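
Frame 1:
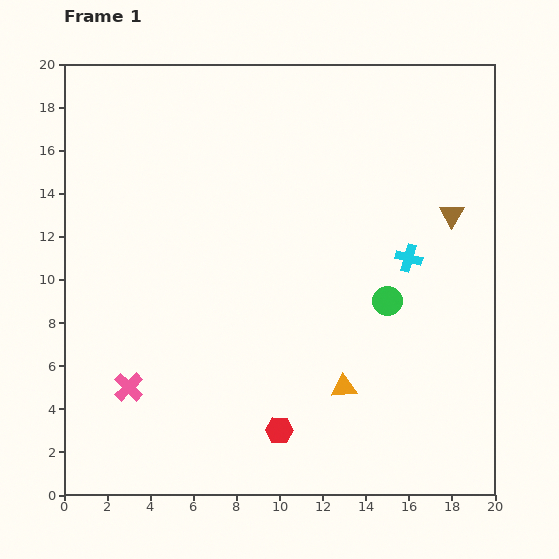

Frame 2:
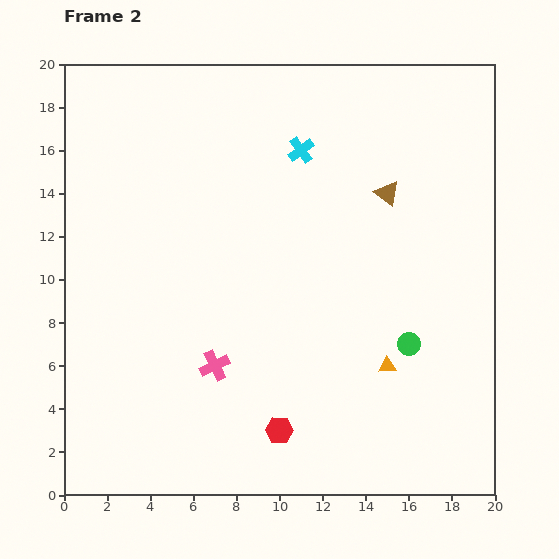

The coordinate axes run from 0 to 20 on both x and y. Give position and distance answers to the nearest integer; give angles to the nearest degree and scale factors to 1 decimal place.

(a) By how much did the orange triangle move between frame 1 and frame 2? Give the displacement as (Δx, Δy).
(2, 1)

The orange triangle was at (13, 5) in frame 1 and (15, 6) in frame 2.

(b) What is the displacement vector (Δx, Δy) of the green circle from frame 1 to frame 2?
(1, -2)

The green circle was at (15, 9) in frame 1 and (16, 7) in frame 2.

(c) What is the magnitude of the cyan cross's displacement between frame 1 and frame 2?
7

The cyan cross moved from (16, 11) to (11, 16), a distance of √(5² + 5²) ≈ 7.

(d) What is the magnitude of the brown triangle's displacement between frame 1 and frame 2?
3

The brown triangle moved from (18, 13) to (15, 14), a distance of √(3² + 1²) ≈ 3.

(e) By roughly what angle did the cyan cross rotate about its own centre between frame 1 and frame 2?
38° clockwise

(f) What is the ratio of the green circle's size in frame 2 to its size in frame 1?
0.8×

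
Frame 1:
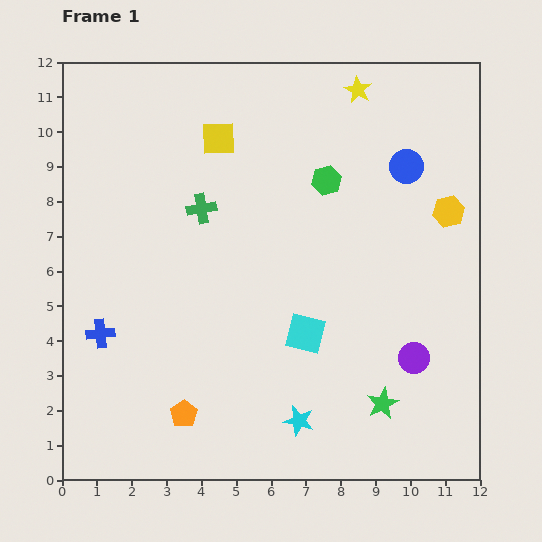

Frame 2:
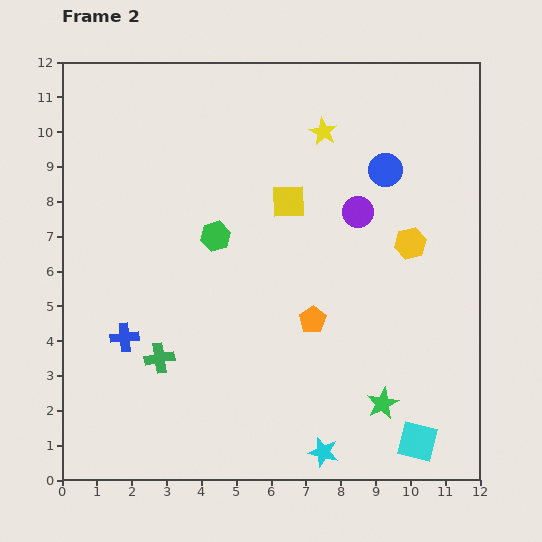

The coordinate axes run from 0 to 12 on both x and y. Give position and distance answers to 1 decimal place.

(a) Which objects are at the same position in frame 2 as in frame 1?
the green star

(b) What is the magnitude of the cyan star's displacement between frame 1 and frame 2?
1.1

The cyan star moved from (6.8, 1.7) to (7.5, 0.8), a distance of √(0.7² + 0.9²) ≈ 1.1.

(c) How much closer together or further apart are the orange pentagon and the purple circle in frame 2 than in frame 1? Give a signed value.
-3.4

Distance in frame 1: 6.8. Distance in frame 2: 3.4.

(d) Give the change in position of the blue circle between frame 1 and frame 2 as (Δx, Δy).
(-0.6, -0.1)

The blue circle was at (9.9, 9.0) in frame 1 and (9.3, 8.9) in frame 2.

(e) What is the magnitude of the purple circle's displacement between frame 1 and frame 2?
4.5

The purple circle moved from (10.1, 3.5) to (8.5, 7.7), a distance of √(1.6² + 4.2²) ≈ 4.5.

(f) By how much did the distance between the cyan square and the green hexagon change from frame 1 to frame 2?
+3.9

Distance in frame 1: 4.4. Distance in frame 2: 8.3.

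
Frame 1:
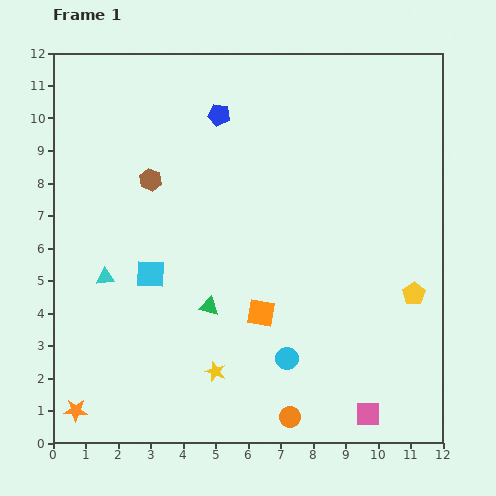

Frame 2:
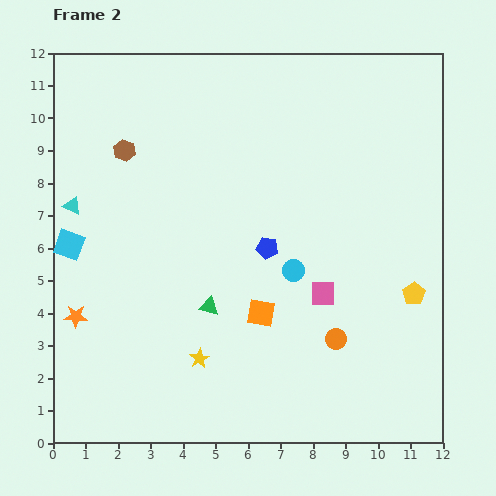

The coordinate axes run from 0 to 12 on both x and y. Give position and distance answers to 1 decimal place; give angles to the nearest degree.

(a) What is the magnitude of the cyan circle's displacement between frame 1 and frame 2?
2.7

The cyan circle moved from (7.2, 2.6) to (7.4, 5.3), a distance of √(0.2² + 2.7²) ≈ 2.7.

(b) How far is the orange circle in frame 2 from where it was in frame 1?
2.8

The orange circle moved from (7.3, 0.8) to (8.7, 3.2), a distance of √(1.4² + 2.4²) ≈ 2.8.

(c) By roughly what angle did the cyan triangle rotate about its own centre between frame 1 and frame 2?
30° clockwise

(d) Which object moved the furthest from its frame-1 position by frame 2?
the blue pentagon

(moved 4.4; next 4.0)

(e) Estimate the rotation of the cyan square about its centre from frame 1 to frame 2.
18° clockwise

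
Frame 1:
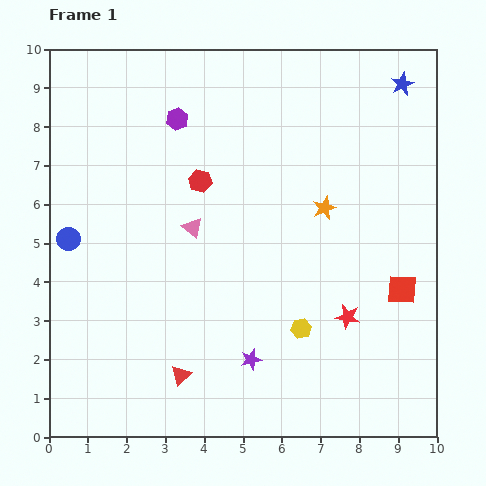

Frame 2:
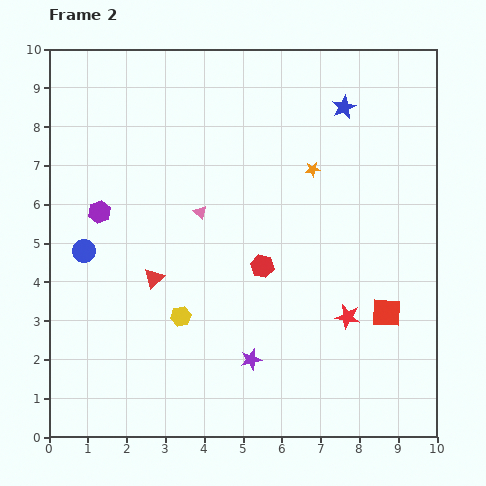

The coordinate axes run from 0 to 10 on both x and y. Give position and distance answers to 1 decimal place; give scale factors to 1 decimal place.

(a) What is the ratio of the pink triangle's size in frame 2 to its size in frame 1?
0.6×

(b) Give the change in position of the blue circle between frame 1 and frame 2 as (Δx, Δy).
(0.4, -0.3)

The blue circle was at (0.5, 5.1) in frame 1 and (0.9, 4.8) in frame 2.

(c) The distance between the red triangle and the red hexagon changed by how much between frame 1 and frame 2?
-2.2

Distance in frame 1: 5.0. Distance in frame 2: 2.8.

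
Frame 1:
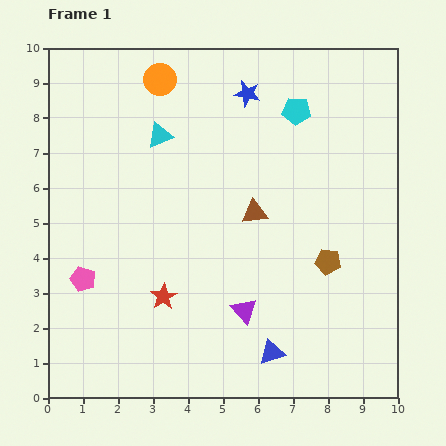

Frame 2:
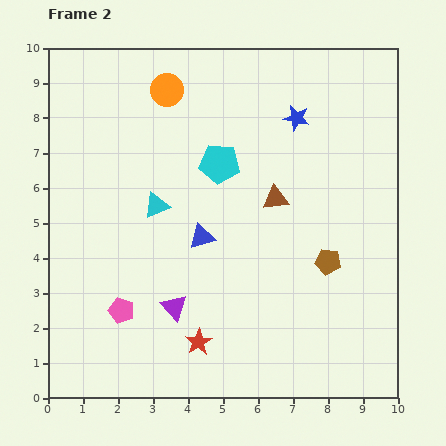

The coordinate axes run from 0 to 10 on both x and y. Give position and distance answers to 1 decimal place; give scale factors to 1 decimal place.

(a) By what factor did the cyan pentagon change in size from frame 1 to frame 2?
1.4×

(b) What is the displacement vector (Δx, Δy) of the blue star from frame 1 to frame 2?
(1.4, -0.7)

The blue star was at (5.7, 8.7) in frame 1 and (7.1, 8.0) in frame 2.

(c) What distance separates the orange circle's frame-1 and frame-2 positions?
0.4

The orange circle moved from (3.2, 9.1) to (3.4, 8.8), a distance of √(0.2² + 0.3²) ≈ 0.4.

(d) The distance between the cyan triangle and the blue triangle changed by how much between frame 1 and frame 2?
-5.4

Distance in frame 1: 7.0. Distance in frame 2: 1.6.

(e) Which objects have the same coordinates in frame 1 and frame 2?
the brown pentagon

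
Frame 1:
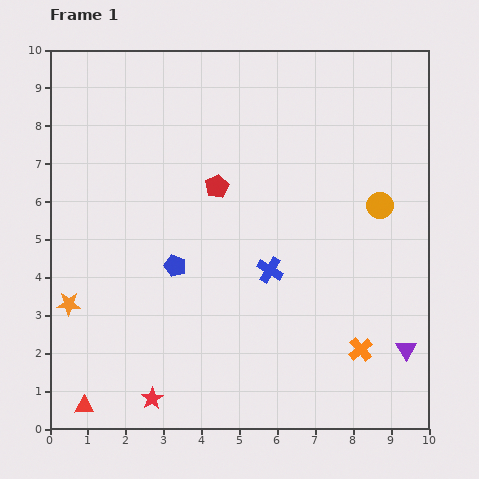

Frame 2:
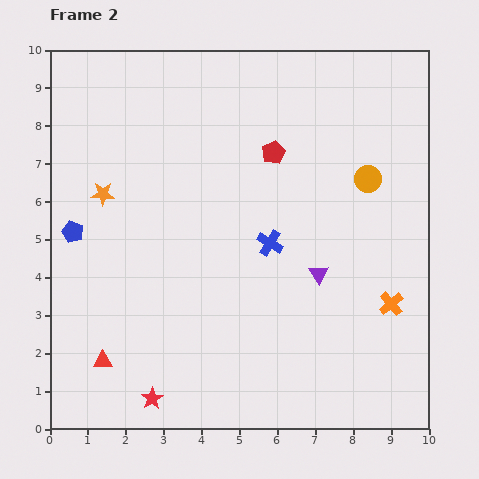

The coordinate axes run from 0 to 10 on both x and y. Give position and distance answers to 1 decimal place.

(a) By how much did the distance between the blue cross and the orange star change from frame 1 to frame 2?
-0.8

Distance in frame 1: 5.4. Distance in frame 2: 4.6.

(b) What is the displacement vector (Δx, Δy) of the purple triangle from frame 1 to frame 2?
(-2.3, 2.0)

The purple triangle was at (9.4, 2.1) in frame 1 and (7.1, 4.1) in frame 2.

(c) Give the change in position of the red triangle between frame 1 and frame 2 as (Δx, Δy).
(0.5, 1.2)

The red triangle was at (0.9, 0.6) in frame 1 and (1.4, 1.8) in frame 2.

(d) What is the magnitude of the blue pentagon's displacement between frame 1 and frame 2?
2.8

The blue pentagon moved from (3.3, 4.3) to (0.6, 5.2), a distance of √(2.7² + 0.9²) ≈ 2.8.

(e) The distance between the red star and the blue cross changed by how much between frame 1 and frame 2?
+0.5

Distance in frame 1: 4.6. Distance in frame 2: 5.1.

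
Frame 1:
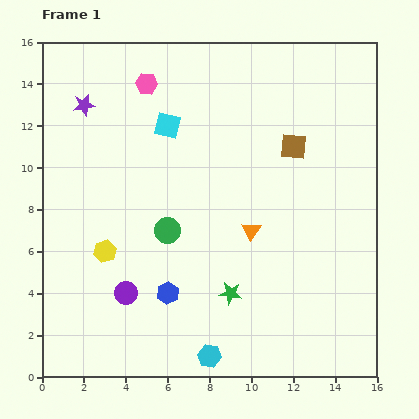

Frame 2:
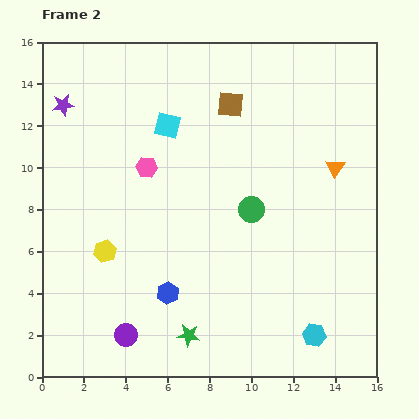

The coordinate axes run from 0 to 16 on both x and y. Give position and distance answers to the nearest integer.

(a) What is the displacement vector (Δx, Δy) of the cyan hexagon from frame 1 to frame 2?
(5, 1)

The cyan hexagon was at (8, 1) in frame 1 and (13, 2) in frame 2.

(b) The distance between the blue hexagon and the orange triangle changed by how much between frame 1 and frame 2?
+5

Distance in frame 1: 5. Distance in frame 2: 10.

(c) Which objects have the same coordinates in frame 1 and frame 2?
the blue hexagon, the yellow hexagon, the cyan square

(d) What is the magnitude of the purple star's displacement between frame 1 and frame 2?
1

The purple star moved from (2, 13) to (1, 13), a distance of √(1² + 0²) ≈ 1.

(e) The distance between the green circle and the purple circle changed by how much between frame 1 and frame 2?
+4

Distance in frame 1: 4. Distance in frame 2: 8.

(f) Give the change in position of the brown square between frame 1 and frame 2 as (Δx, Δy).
(-3, 2)

The brown square was at (12, 11) in frame 1 and (9, 13) in frame 2.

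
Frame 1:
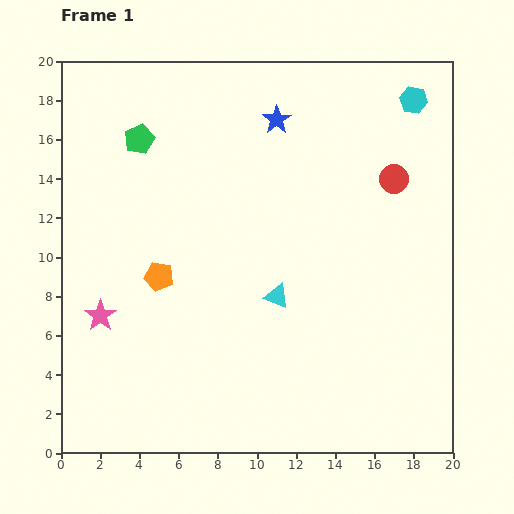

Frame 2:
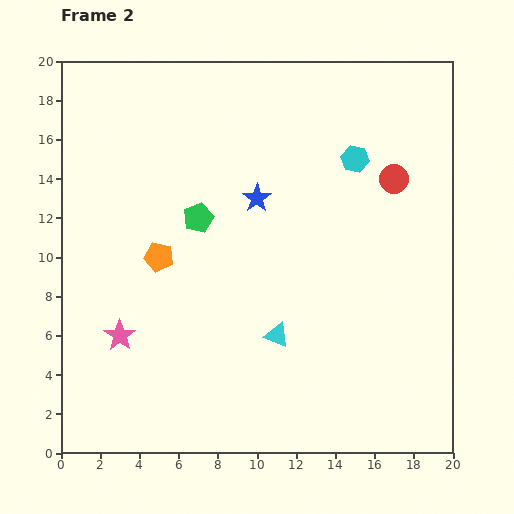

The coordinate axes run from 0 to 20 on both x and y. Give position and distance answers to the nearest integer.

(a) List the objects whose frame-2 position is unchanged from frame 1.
the red circle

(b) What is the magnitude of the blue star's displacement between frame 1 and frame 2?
4

The blue star moved from (11, 17) to (10, 13), a distance of √(1² + 4²) ≈ 4.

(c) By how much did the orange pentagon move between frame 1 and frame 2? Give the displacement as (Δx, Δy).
(0, 1)

The orange pentagon was at (5, 9) in frame 1 and (5, 10) in frame 2.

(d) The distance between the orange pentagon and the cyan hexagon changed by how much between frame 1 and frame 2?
-5

Distance in frame 1: 16. Distance in frame 2: 11.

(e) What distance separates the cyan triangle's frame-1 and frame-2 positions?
2

The cyan triangle moved from (11, 8) to (11, 6), a distance of √(0² + 2²) ≈ 2.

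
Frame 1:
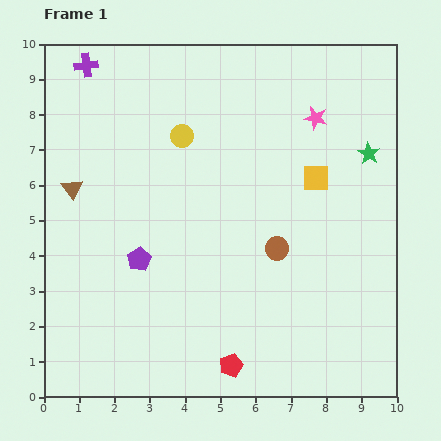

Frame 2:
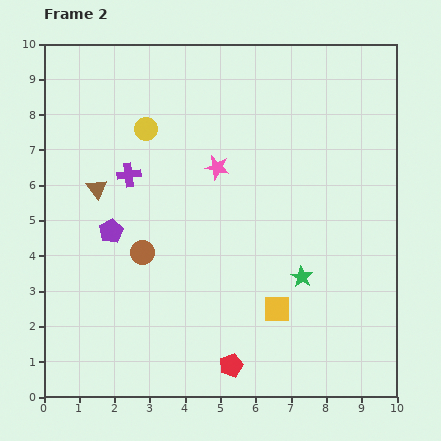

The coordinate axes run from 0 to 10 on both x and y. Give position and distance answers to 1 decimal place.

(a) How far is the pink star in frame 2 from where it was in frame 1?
3.1

The pink star moved from (7.7, 7.9) to (4.9, 6.5), a distance of √(2.8² + 1.4²) ≈ 3.1.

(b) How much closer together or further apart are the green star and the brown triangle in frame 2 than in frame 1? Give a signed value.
-2.2

Distance in frame 1: 8.5. Distance in frame 2: 6.3.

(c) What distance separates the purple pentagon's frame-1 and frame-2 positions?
1.1

The purple pentagon moved from (2.7, 3.9) to (1.9, 4.7), a distance of √(0.8² + 0.8²) ≈ 1.1.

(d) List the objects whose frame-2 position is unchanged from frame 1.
the red pentagon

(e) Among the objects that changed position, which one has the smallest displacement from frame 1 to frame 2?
the brown triangle

(moved 0.7)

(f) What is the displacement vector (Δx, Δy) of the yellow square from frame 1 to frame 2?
(-1.1, -3.7)

The yellow square was at (7.7, 6.2) in frame 1 and (6.6, 2.5) in frame 2.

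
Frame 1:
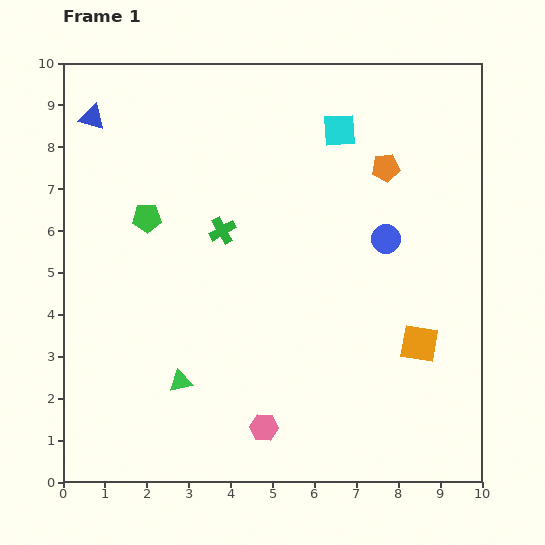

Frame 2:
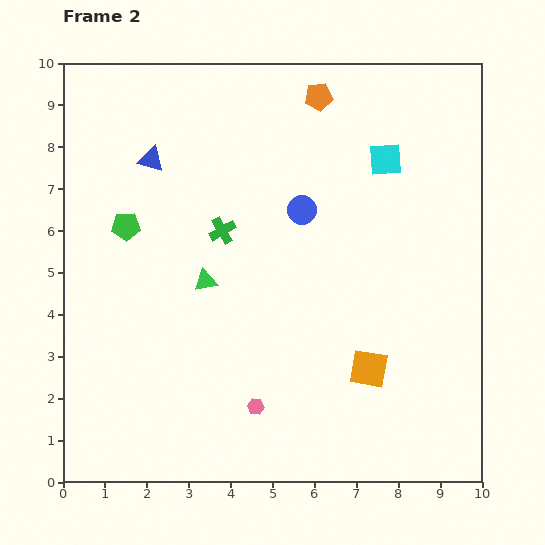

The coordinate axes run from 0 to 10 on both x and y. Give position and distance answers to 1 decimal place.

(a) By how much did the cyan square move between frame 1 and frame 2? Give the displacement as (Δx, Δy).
(1.1, -0.7)

The cyan square was at (6.6, 8.4) in frame 1 and (7.7, 7.7) in frame 2.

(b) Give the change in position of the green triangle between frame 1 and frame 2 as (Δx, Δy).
(0.6, 2.4)

The green triangle was at (2.8, 2.4) in frame 1 and (3.4, 4.8) in frame 2.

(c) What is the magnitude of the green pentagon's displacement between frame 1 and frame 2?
0.5

The green pentagon moved from (2.0, 6.3) to (1.5, 6.1), a distance of √(0.5² + 0.2²) ≈ 0.5.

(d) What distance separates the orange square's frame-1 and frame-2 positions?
1.3

The orange square moved from (8.5, 3.3) to (7.3, 2.7), a distance of √(1.2² + 0.6²) ≈ 1.3.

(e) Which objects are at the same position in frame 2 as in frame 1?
the green cross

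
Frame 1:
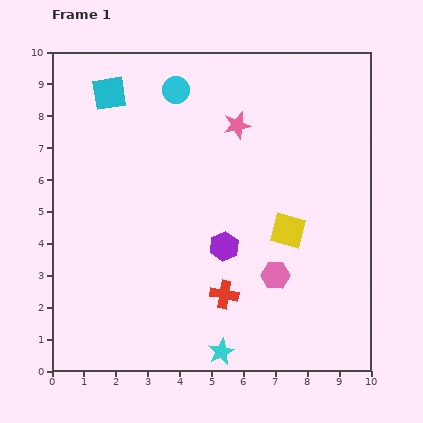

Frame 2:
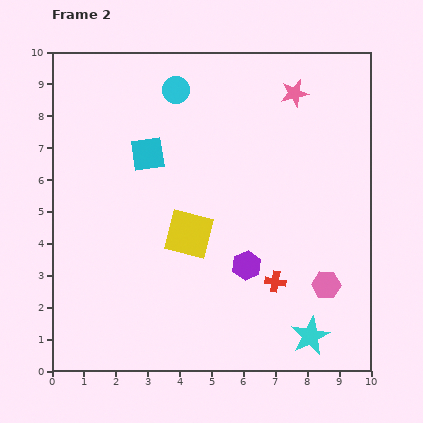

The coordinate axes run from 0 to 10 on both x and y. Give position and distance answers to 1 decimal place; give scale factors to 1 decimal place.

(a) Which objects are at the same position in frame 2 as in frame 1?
the cyan circle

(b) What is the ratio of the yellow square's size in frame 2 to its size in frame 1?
1.4×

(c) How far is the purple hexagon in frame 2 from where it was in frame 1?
0.9

The purple hexagon moved from (5.4, 3.9) to (6.1, 3.3), a distance of √(0.7² + 0.6²) ≈ 0.9.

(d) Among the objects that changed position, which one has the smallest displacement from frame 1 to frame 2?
the purple hexagon

(moved 0.9)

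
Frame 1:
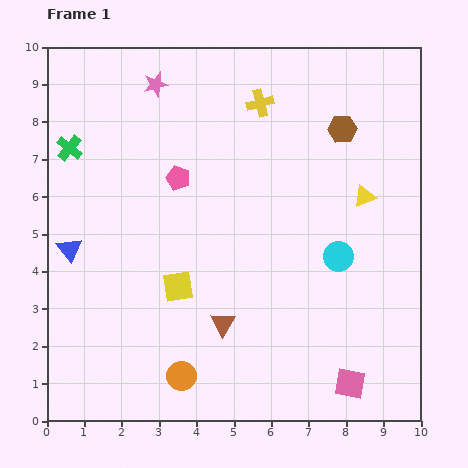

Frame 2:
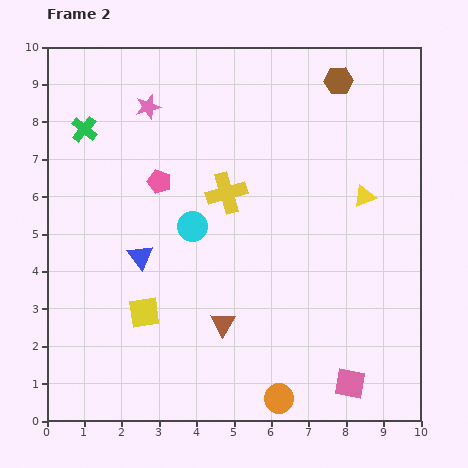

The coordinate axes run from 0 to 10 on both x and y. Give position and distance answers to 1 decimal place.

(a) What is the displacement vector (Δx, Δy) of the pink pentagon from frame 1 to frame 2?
(-0.5, -0.1)

The pink pentagon was at (3.5, 6.5) in frame 1 and (3.0, 6.4) in frame 2.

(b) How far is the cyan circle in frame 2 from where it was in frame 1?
4.0

The cyan circle moved from (7.8, 4.4) to (3.9, 5.2), a distance of √(3.9² + 0.8²) ≈ 4.0.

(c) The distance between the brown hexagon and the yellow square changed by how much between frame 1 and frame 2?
+2.0

Distance in frame 1: 6.1. Distance in frame 2: 8.1.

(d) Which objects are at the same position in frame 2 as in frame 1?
the brown triangle, the pink square, the yellow triangle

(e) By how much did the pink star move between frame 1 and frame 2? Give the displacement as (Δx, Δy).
(-0.2, -0.6)

The pink star was at (2.9, 9.0) in frame 1 and (2.7, 8.4) in frame 2.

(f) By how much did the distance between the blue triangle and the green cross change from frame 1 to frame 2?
+1.0

Distance in frame 1: 2.7. Distance in frame 2: 3.7.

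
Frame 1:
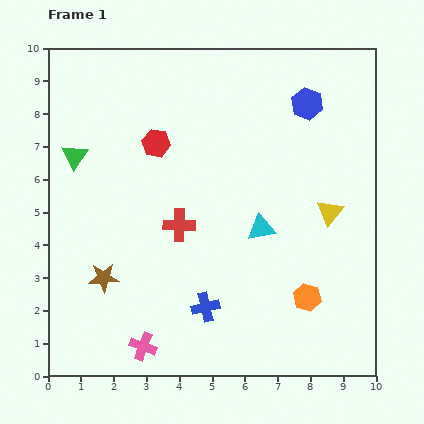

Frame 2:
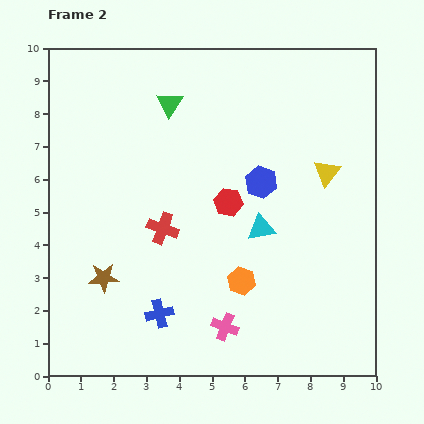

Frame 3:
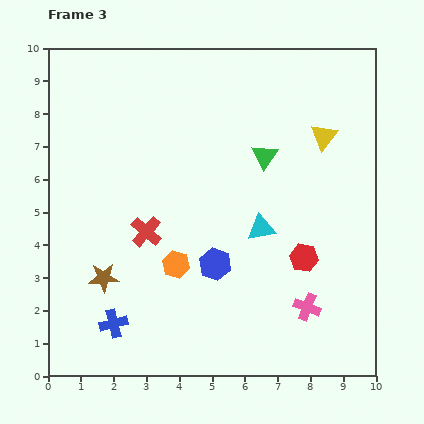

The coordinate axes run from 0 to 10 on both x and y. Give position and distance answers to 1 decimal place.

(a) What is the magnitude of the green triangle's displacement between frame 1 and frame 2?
3.3

The green triangle moved from (0.8, 6.7) to (3.7, 8.3), a distance of √(2.9² + 1.6²) ≈ 3.3.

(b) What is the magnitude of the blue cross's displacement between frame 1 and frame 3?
2.8

The blue cross moved from (4.8, 2.1) to (2.0, 1.6), a distance of √(2.8² + 0.5²) ≈ 2.8.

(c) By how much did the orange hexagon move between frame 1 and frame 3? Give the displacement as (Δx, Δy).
(-4.0, 1.0)

The orange hexagon was at (7.9, 2.4) in frame 1 and (3.9, 3.4) in frame 3.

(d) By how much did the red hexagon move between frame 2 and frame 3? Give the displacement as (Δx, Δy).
(2.3, -1.7)

The red hexagon was at (5.5, 5.3) in frame 2 and (7.8, 3.6) in frame 3.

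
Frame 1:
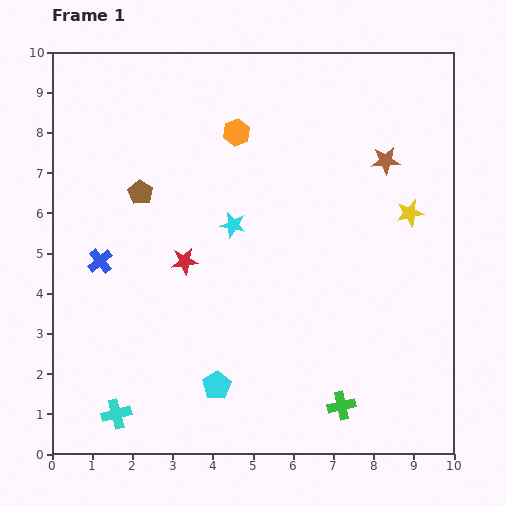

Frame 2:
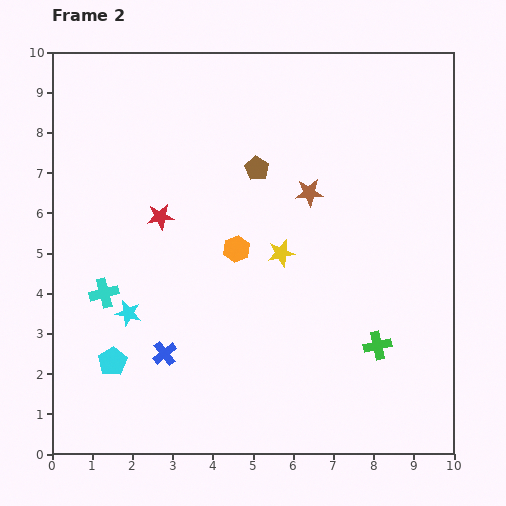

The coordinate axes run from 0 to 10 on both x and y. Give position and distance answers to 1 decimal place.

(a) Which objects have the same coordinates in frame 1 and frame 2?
none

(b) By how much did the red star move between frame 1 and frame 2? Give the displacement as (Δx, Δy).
(-0.6, 1.1)

The red star was at (3.3, 4.8) in frame 1 and (2.7, 5.9) in frame 2.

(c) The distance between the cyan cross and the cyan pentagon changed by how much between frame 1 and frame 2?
-0.9

Distance in frame 1: 2.6. Distance in frame 2: 1.7.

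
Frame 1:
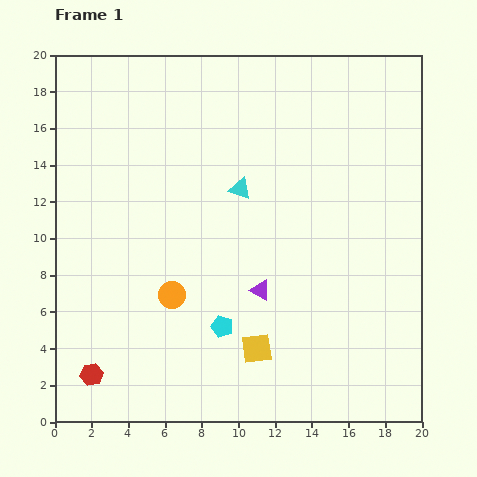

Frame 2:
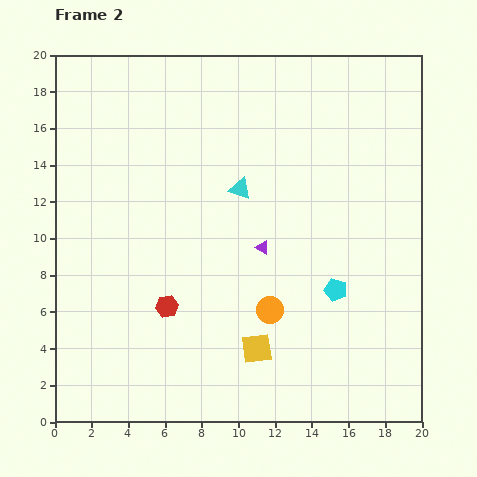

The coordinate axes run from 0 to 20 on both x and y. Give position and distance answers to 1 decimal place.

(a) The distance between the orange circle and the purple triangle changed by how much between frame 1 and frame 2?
-1.4

Distance in frame 1: 4.8. Distance in frame 2: 3.4.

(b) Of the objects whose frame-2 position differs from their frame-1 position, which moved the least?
the purple triangle

(moved 2.3)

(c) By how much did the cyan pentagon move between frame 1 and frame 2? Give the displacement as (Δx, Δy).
(6.2, 2.0)

The cyan pentagon was at (9.1, 5.2) in frame 1 and (15.3, 7.2) in frame 2.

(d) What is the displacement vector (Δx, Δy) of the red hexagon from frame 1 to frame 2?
(4.1, 3.7)

The red hexagon was at (2.0, 2.6) in frame 1 and (6.1, 6.3) in frame 2.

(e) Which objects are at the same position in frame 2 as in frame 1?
the cyan triangle, the yellow square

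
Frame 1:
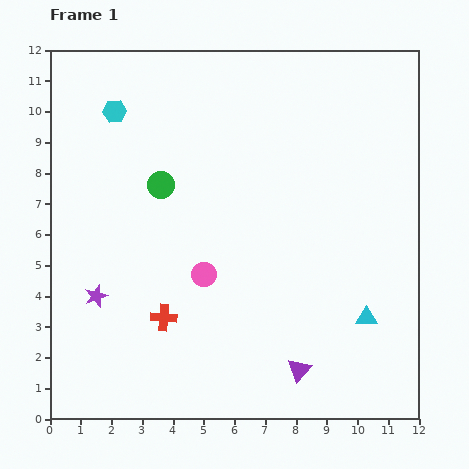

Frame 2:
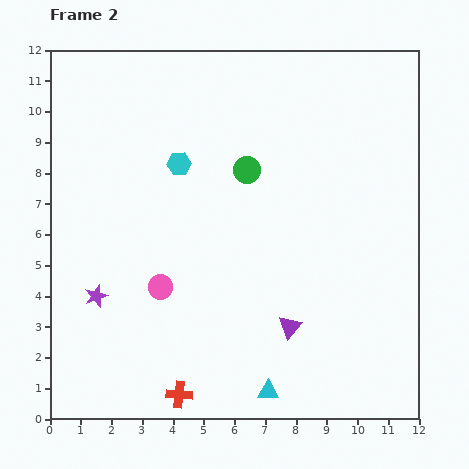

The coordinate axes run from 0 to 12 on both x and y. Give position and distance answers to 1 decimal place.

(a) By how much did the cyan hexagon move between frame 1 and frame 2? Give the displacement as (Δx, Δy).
(2.1, -1.7)

The cyan hexagon was at (2.1, 10.0) in frame 1 and (4.2, 8.3) in frame 2.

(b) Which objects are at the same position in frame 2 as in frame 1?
the purple star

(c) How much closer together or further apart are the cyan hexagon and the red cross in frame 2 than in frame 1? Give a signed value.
+0.6

Distance in frame 1: 6.9. Distance in frame 2: 7.5.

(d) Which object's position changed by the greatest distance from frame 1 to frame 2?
the cyan triangle

(moved 4.0; next 2.8)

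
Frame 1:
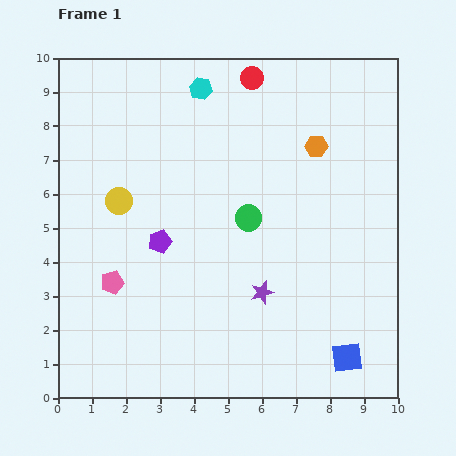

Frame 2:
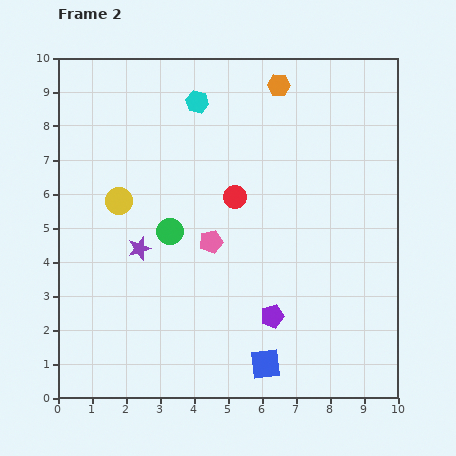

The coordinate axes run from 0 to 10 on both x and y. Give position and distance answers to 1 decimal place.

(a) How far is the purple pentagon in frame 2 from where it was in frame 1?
4.0

The purple pentagon moved from (3.0, 4.6) to (6.3, 2.4), a distance of √(3.3² + 2.2²) ≈ 4.0.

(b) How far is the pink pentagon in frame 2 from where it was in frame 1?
3.1

The pink pentagon moved from (1.6, 3.4) to (4.5, 4.6), a distance of √(2.9² + 1.2²) ≈ 3.1.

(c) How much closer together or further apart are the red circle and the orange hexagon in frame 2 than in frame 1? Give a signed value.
+0.7

Distance in frame 1: 2.8. Distance in frame 2: 3.5.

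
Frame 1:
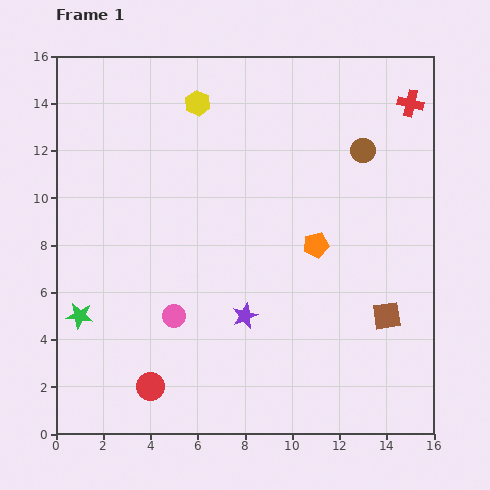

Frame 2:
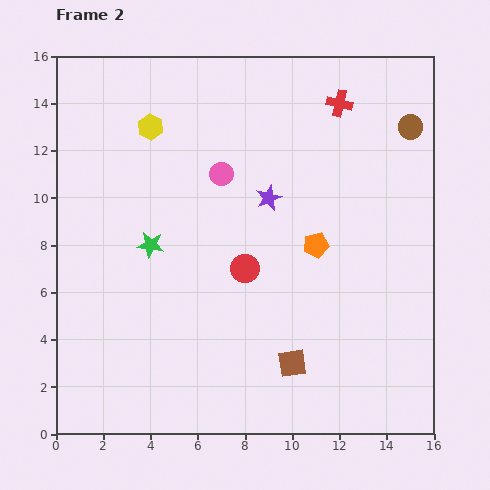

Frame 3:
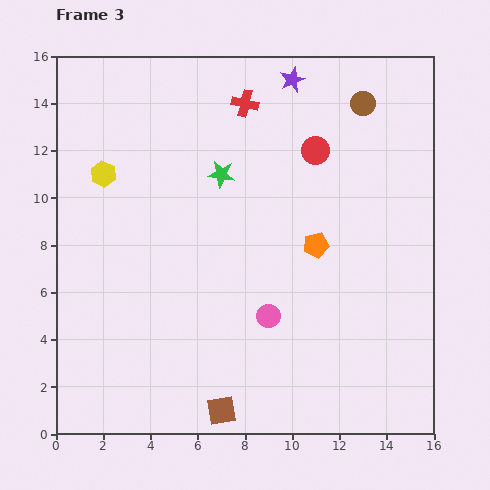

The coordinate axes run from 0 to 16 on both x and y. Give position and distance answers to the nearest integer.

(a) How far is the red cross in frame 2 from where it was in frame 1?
3

The red cross moved from (15, 14) to (12, 14), a distance of √(3² + 0²) ≈ 3.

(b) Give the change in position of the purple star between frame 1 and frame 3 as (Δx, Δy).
(2, 10)

The purple star was at (8, 5) in frame 1 and (10, 15) in frame 3.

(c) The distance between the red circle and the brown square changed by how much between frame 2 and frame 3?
+8

Distance in frame 2: 4. Distance in frame 3: 12.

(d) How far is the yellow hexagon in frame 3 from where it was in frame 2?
3

The yellow hexagon moved from (4, 13) to (2, 11), a distance of √(2² + 2²) ≈ 3.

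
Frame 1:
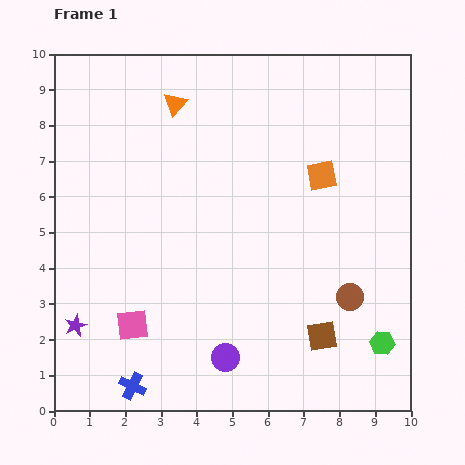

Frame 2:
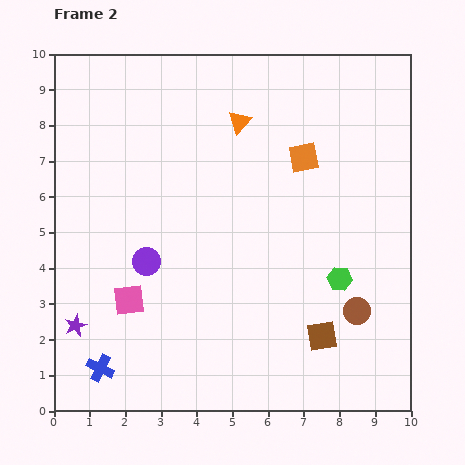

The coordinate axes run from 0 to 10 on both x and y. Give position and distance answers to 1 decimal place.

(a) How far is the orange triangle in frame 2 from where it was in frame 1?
1.9

The orange triangle moved from (3.4, 8.6) to (5.2, 8.1), a distance of √(1.8² + 0.5²) ≈ 1.9.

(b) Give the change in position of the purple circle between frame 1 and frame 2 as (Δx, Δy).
(-2.2, 2.7)

The purple circle was at (4.8, 1.5) in frame 1 and (2.6, 4.2) in frame 2.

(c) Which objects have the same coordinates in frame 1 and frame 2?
the brown square, the purple star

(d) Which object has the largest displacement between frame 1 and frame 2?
the purple circle

(moved 3.5; next 2.2)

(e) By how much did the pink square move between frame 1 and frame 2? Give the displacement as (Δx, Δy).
(-0.1, 0.7)

The pink square was at (2.2, 2.4) in frame 1 and (2.1, 3.1) in frame 2.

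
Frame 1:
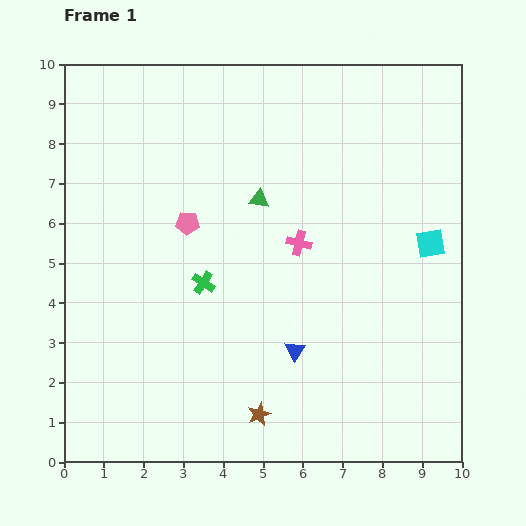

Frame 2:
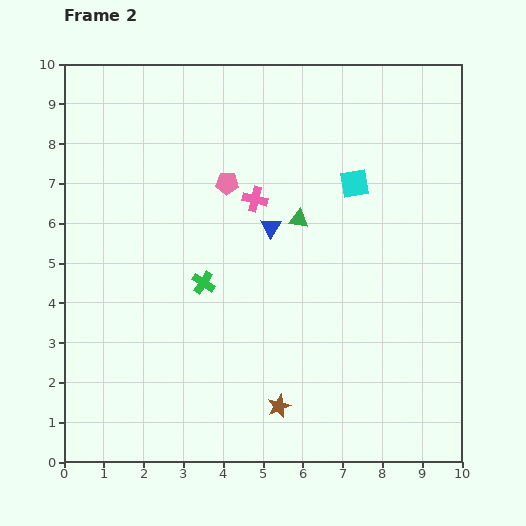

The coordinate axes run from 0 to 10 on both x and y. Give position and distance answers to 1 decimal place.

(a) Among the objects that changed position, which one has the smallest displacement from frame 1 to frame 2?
the brown star

(moved 0.5)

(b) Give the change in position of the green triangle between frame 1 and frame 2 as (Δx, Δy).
(1.0, -0.5)

The green triangle was at (4.9, 6.6) in frame 1 and (5.9, 6.1) in frame 2.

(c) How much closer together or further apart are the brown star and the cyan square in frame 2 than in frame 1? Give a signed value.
-0.2

Distance in frame 1: 6.1. Distance in frame 2: 5.9.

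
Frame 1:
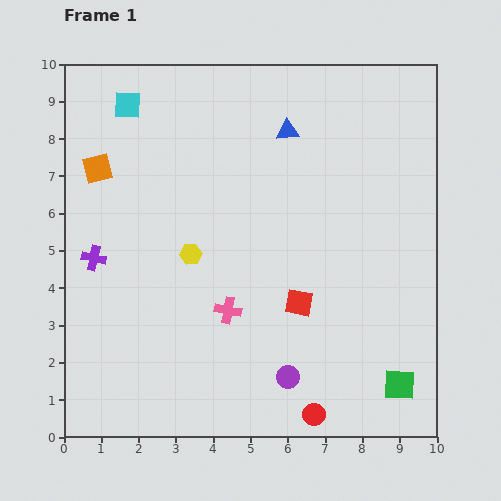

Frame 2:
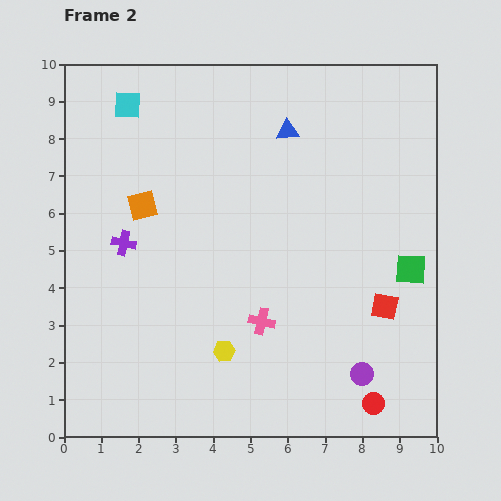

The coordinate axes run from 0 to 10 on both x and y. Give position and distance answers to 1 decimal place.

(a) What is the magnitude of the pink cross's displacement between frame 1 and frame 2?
0.9

The pink cross moved from (4.4, 3.4) to (5.3, 3.1), a distance of √(0.9² + 0.3²) ≈ 0.9.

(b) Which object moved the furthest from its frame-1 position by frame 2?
the green square

(moved 3.1; next 2.8)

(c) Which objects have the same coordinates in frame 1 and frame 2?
the blue triangle, the cyan square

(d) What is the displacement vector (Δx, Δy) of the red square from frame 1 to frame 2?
(2.3, -0.1)

The red square was at (6.3, 3.6) in frame 1 and (8.6, 3.5) in frame 2.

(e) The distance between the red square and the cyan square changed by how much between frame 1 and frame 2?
+1.8

Distance in frame 1: 7.0. Distance in frame 2: 8.8.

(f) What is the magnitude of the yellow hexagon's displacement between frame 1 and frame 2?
2.8

The yellow hexagon moved from (3.4, 4.9) to (4.3, 2.3), a distance of √(0.9² + 2.6²) ≈ 2.8.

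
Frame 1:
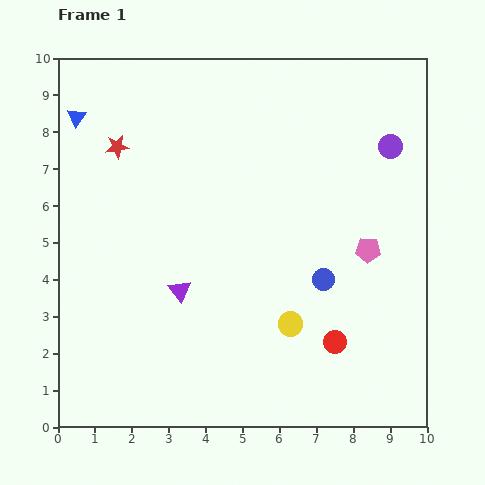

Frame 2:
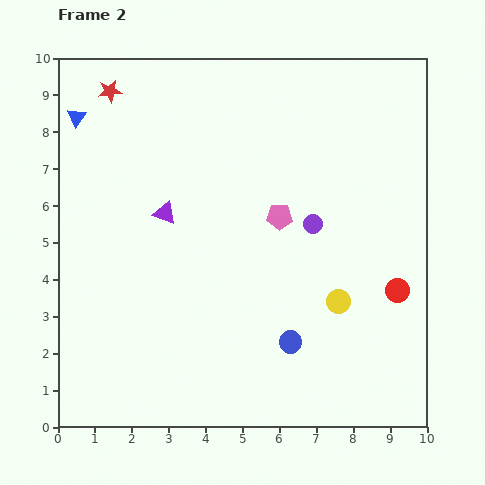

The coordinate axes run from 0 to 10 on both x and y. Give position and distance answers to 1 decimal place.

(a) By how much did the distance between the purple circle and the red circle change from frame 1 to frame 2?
-2.6

Distance in frame 1: 5.5. Distance in frame 2: 2.9.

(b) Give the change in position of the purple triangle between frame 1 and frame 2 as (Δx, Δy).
(-0.4, 2.1)

The purple triangle was at (3.3, 3.7) in frame 1 and (2.9, 5.8) in frame 2.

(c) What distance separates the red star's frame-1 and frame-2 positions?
1.5

The red star moved from (1.6, 7.6) to (1.4, 9.1), a distance of √(0.2² + 1.5²) ≈ 1.5.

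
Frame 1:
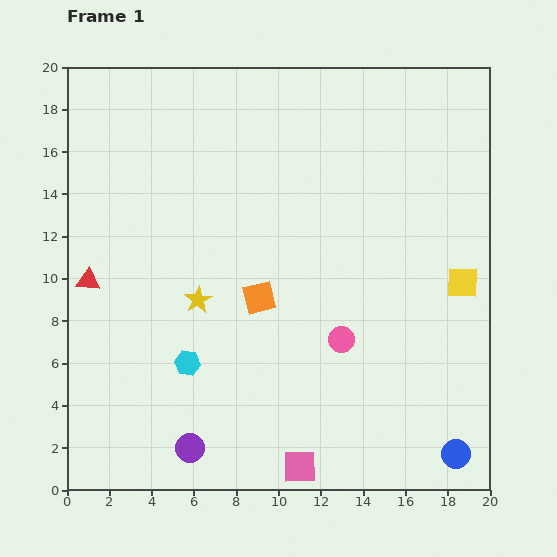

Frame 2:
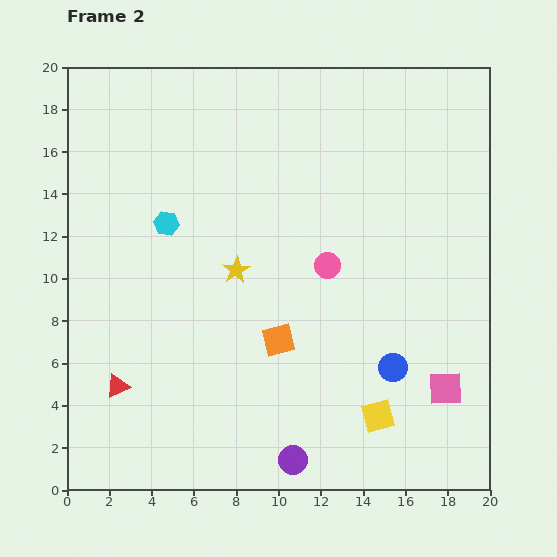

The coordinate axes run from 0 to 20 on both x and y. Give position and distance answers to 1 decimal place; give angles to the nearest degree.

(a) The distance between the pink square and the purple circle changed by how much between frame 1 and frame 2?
+2.7

Distance in frame 1: 5.3. Distance in frame 2: 8.0.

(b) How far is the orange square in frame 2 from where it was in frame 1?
2.2

The orange square moved from (9.1, 9.1) to (10.0, 7.1), a distance of √(0.9² + 2.0²) ≈ 2.2.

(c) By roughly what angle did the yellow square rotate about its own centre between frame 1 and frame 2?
16° counter-clockwise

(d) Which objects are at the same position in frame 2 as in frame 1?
none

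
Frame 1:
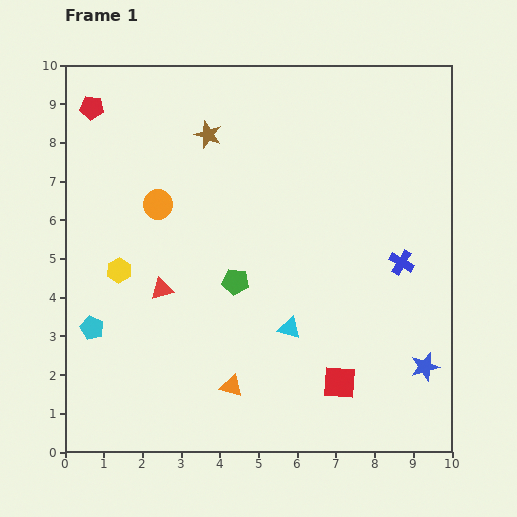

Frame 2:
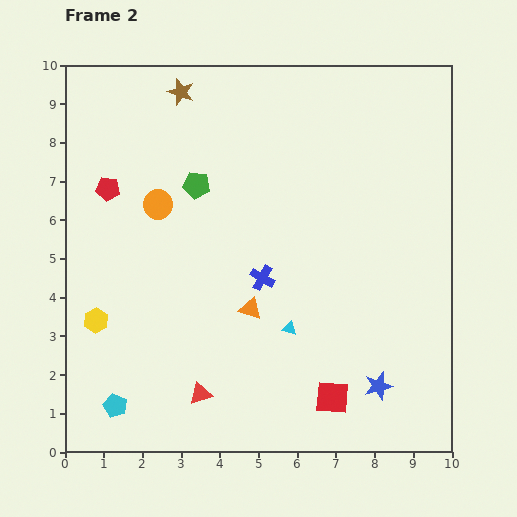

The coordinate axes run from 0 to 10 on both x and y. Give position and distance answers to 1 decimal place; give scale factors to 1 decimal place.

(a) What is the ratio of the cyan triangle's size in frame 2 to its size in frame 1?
0.6×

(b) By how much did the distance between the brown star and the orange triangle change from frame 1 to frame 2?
-0.6

Distance in frame 1: 6.5. Distance in frame 2: 5.9.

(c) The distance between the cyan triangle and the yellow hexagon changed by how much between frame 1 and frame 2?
+0.4

Distance in frame 1: 4.6. Distance in frame 2: 5.0.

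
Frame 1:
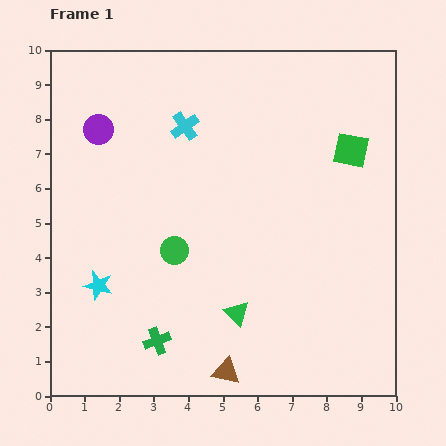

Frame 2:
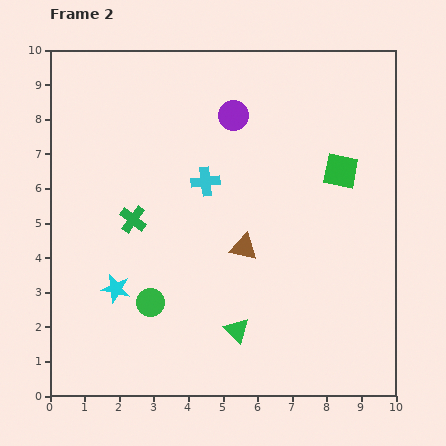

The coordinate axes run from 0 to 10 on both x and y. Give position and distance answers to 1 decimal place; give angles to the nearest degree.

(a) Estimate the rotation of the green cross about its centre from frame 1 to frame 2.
33° counter-clockwise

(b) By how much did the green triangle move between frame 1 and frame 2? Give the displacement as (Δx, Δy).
(0.0, -0.5)

The green triangle was at (5.4, 2.4) in frame 1 and (5.4, 1.9) in frame 2.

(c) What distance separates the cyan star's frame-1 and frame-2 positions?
0.5

The cyan star moved from (1.4, 3.2) to (1.9, 3.1), a distance of √(0.5² + 0.1²) ≈ 0.5.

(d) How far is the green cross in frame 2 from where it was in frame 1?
3.6

The green cross moved from (3.1, 1.6) to (2.4, 5.1), a distance of √(0.7² + 3.5²) ≈ 3.6.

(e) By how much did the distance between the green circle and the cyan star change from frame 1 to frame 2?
-1.3

Distance in frame 1: 2.4. Distance in frame 2: 1.1.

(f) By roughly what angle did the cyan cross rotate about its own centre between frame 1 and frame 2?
28° clockwise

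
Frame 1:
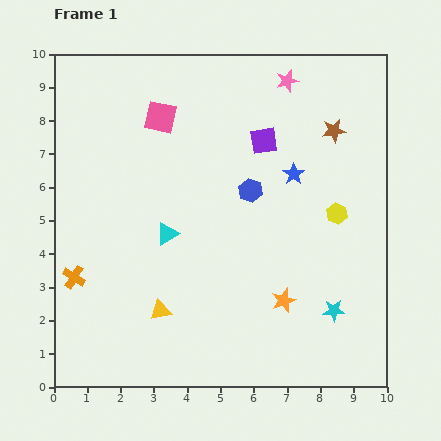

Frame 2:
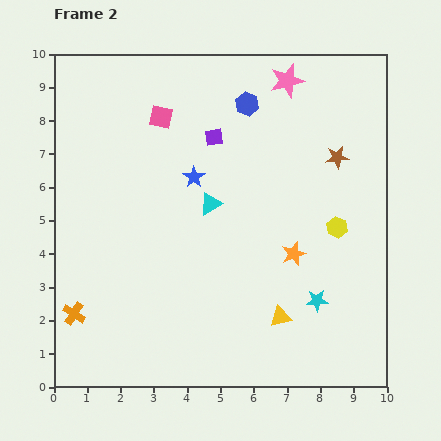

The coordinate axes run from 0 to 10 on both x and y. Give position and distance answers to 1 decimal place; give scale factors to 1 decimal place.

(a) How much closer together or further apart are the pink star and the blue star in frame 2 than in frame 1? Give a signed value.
+1.2

Distance in frame 1: 2.8. Distance in frame 2: 4.0.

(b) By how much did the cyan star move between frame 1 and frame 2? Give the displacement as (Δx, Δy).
(-0.5, 0.3)

The cyan star was at (8.4, 2.3) in frame 1 and (7.9, 2.6) in frame 2.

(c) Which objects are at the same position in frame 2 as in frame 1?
the pink square, the pink star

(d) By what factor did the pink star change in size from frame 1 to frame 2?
1.5×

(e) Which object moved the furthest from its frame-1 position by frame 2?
the yellow triangle

(moved 3.6; next 3.0)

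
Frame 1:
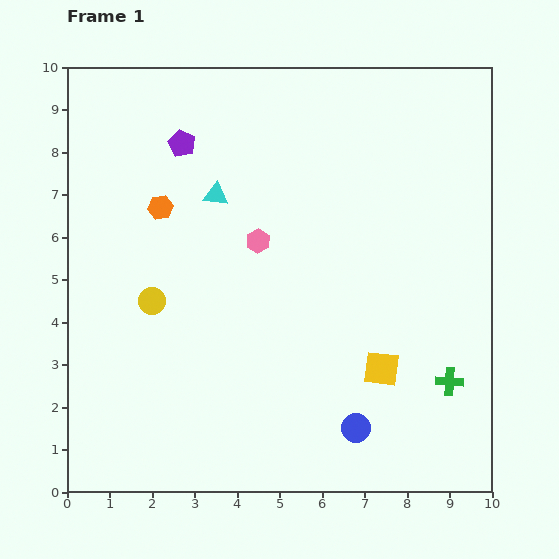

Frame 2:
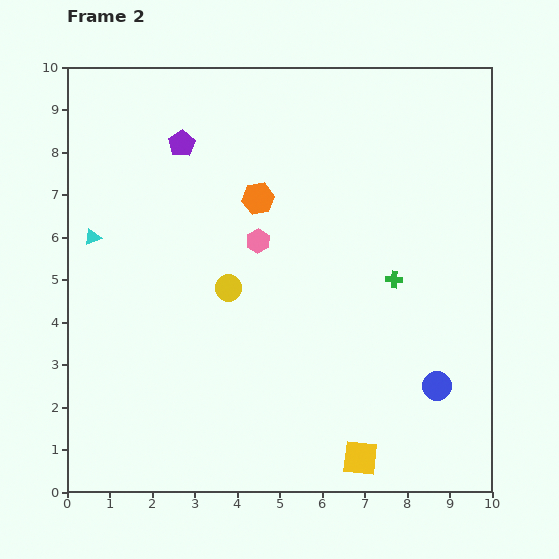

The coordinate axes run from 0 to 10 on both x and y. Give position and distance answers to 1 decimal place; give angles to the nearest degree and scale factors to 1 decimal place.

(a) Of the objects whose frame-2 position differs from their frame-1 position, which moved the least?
the yellow circle

(moved 1.8)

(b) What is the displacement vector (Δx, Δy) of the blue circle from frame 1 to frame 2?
(1.9, 1.0)

The blue circle was at (6.8, 1.5) in frame 1 and (8.7, 2.5) in frame 2.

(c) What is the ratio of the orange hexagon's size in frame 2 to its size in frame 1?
1.3×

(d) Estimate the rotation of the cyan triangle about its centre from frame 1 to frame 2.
31° counter-clockwise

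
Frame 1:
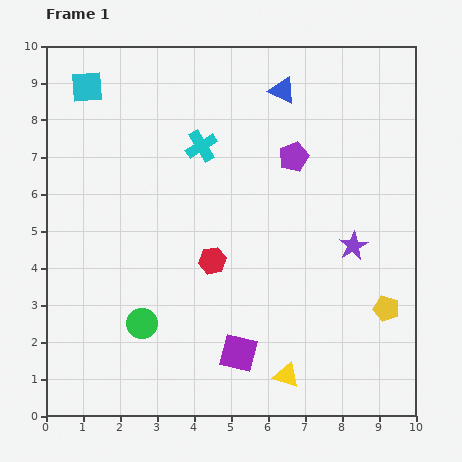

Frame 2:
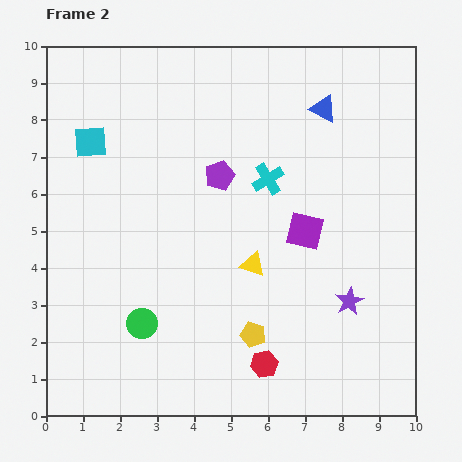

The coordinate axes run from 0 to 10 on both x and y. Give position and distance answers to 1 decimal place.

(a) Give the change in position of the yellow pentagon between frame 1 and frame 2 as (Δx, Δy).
(-3.6, -0.7)

The yellow pentagon was at (9.2, 2.9) in frame 1 and (5.6, 2.2) in frame 2.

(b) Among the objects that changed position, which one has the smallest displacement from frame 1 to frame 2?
the blue triangle

(moved 1.2)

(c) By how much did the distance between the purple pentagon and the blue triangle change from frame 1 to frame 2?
+1.5

Distance in frame 1: 1.8. Distance in frame 2: 3.3.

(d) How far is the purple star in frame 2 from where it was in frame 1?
1.5

The purple star moved from (8.3, 4.6) to (8.2, 3.1), a distance of √(0.1² + 1.5²) ≈ 1.5.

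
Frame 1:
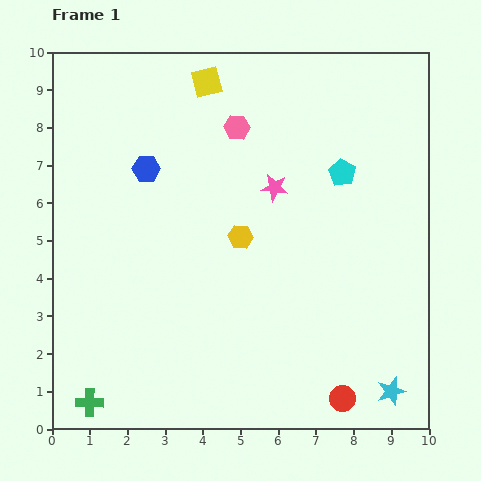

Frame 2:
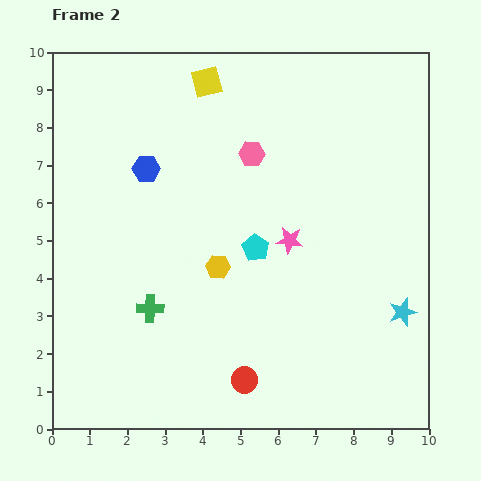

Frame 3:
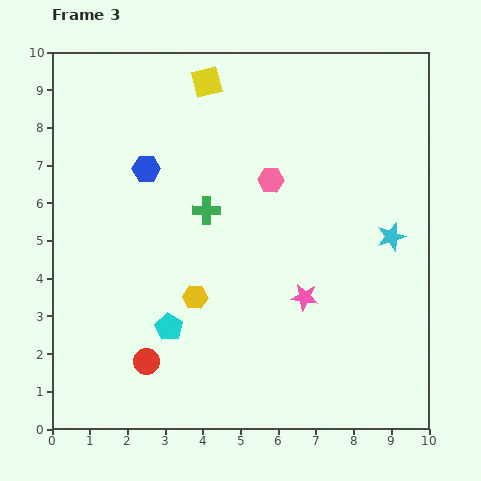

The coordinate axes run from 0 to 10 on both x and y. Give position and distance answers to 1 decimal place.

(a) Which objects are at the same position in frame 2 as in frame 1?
the blue hexagon, the yellow square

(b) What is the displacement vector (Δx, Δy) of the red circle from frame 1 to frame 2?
(-2.6, 0.5)

The red circle was at (7.7, 0.8) in frame 1 and (5.1, 1.3) in frame 2.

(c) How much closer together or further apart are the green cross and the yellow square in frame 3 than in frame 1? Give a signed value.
-5.6

Distance in frame 1: 9.0. Distance in frame 3: 3.4.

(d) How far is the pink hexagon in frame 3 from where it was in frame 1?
1.7

The pink hexagon moved from (4.9, 8.0) to (5.8, 6.6), a distance of √(0.9² + 1.4²) ≈ 1.7.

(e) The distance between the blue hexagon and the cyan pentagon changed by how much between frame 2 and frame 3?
+0.6

Distance in frame 2: 3.6. Distance in frame 3: 4.2.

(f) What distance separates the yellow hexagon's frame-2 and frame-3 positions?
1.0

The yellow hexagon moved from (4.4, 4.3) to (3.8, 3.5), a distance of √(0.6² + 0.8²) ≈ 1.0.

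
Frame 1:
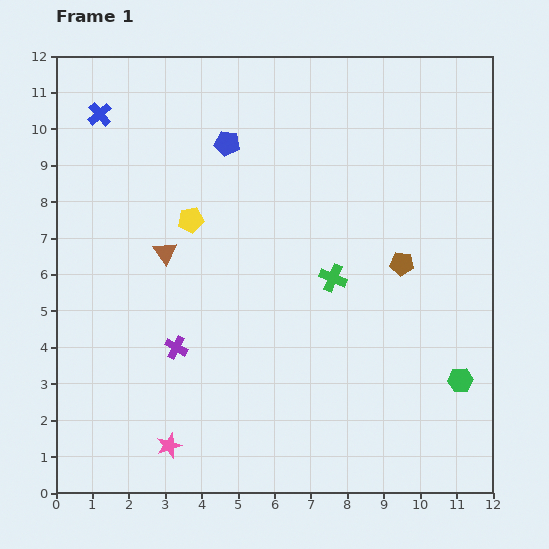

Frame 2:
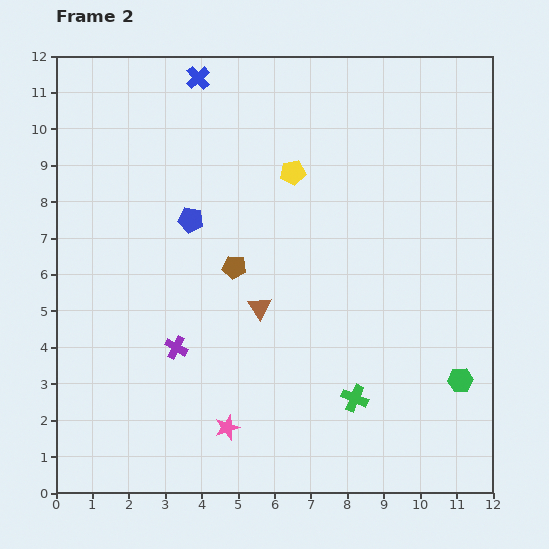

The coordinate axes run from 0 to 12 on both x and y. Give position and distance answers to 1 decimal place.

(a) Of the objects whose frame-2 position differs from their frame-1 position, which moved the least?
the pink star

(moved 1.7)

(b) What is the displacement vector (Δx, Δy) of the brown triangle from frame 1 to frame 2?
(2.6, -1.5)

The brown triangle was at (3.0, 6.6) in frame 1 and (5.6, 5.1) in frame 2.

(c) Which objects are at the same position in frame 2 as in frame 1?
the purple cross, the green hexagon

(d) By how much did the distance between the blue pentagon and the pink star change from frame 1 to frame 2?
-2.7

Distance in frame 1: 8.5. Distance in frame 2: 5.8.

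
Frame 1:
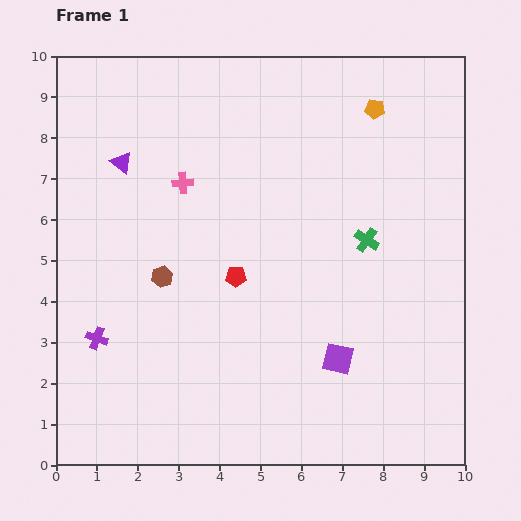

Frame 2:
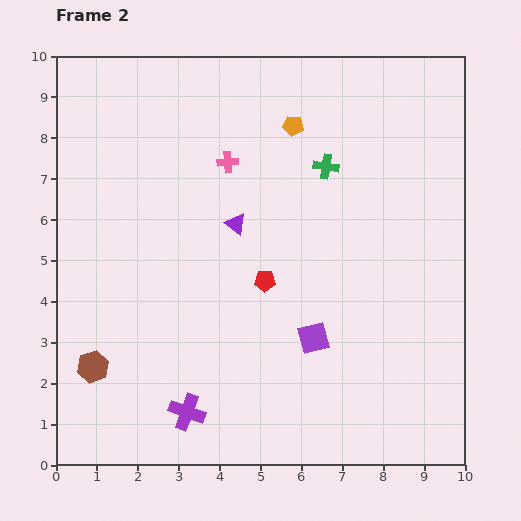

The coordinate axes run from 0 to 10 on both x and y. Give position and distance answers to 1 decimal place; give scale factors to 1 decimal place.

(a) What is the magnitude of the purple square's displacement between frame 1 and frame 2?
0.8

The purple square moved from (6.9, 2.6) to (6.3, 3.1), a distance of √(0.6² + 0.5²) ≈ 0.8.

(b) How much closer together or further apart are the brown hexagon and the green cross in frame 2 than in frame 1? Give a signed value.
+2.4

Distance in frame 1: 5.1. Distance in frame 2: 7.5.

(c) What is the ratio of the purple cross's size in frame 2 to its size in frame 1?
1.6×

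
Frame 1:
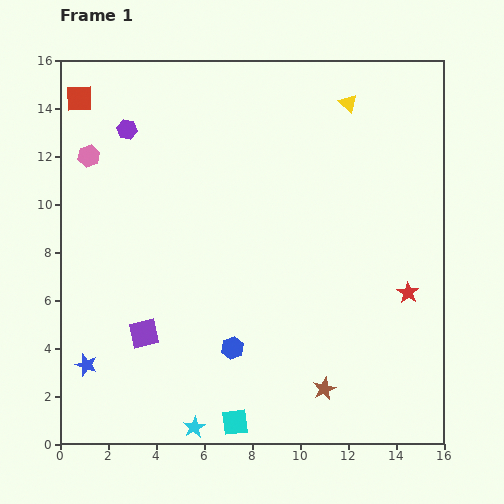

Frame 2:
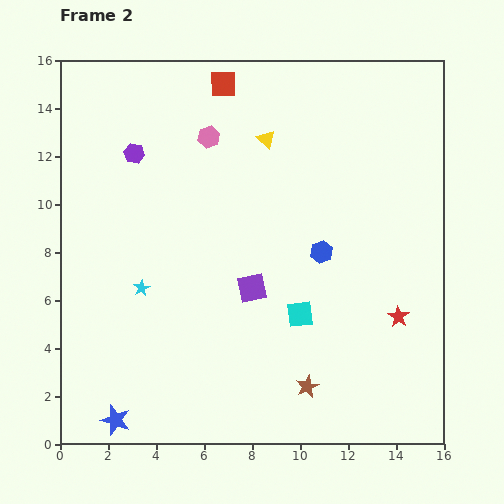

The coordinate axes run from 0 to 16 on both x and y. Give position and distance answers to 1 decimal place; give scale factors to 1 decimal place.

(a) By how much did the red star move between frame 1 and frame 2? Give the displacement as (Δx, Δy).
(-0.4, -1.0)

The red star was at (14.5, 6.3) in frame 1 and (14.1, 5.3) in frame 2.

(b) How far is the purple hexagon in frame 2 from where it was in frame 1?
1.0

The purple hexagon moved from (2.8, 13.1) to (3.1, 12.1), a distance of √(0.3² + 1.0²) ≈ 1.0.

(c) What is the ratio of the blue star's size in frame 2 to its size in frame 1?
1.4×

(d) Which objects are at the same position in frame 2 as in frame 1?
none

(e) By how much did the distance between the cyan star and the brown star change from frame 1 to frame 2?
+2.4

Distance in frame 1: 5.6. Distance in frame 2: 8.0.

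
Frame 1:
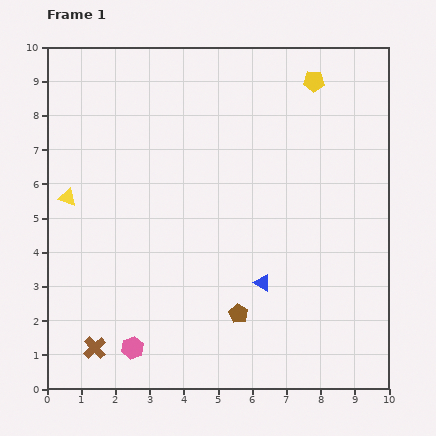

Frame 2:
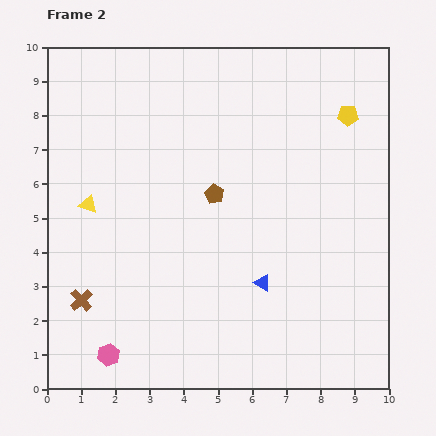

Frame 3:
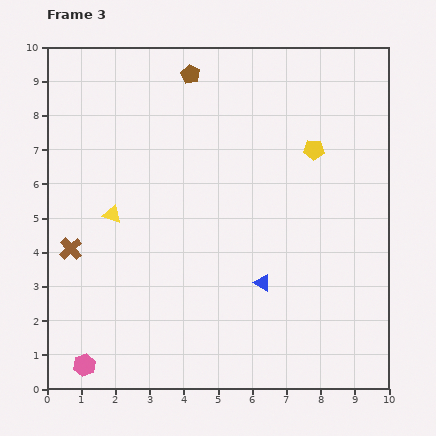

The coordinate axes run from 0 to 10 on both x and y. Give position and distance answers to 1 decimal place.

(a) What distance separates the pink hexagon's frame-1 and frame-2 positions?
0.7

The pink hexagon moved from (2.5, 1.2) to (1.8, 1.0), a distance of √(0.7² + 0.2²) ≈ 0.7.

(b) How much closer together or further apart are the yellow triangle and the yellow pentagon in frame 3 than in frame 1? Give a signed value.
-1.8

Distance in frame 1: 8.0. Distance in frame 3: 6.2.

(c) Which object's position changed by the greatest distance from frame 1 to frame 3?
the brown pentagon

(moved 7.1; next 3.0)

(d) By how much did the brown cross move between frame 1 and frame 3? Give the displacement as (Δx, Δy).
(-0.7, 2.9)

The brown cross was at (1.4, 1.2) in frame 1 and (0.7, 4.1) in frame 3.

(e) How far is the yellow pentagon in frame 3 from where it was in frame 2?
1.4

The yellow pentagon moved from (8.8, 8.0) to (7.8, 7.0), a distance of √(1.0² + 1.0²) ≈ 1.4.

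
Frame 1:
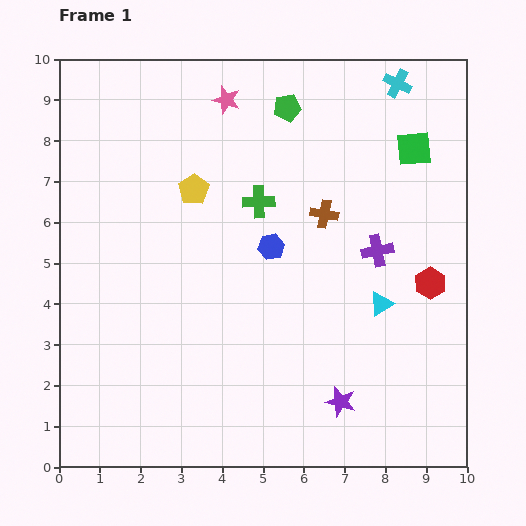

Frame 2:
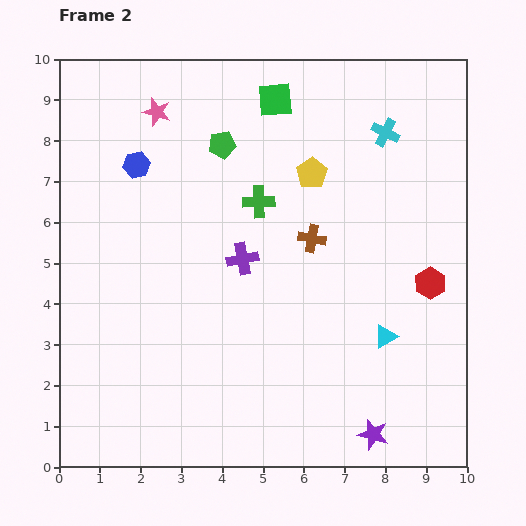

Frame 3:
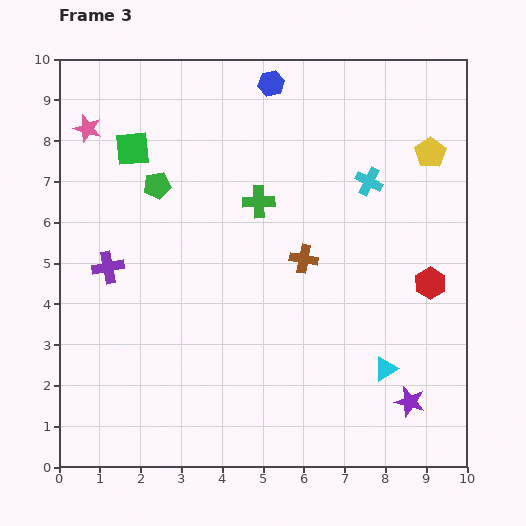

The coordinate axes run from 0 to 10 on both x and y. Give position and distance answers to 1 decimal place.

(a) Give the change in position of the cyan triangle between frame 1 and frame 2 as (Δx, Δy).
(0.1, -0.8)

The cyan triangle was at (7.9, 4.0) in frame 1 and (8.0, 3.2) in frame 2.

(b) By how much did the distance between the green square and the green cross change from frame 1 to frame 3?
-0.6

Distance in frame 1: 4.0. Distance in frame 3: 3.4.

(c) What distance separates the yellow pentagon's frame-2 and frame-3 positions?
2.9

The yellow pentagon moved from (6.2, 7.2) to (9.1, 7.7), a distance of √(2.9² + 0.5²) ≈ 2.9.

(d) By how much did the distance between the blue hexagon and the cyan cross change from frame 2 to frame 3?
-2.8

Distance in frame 2: 6.2. Distance in frame 3: 3.4.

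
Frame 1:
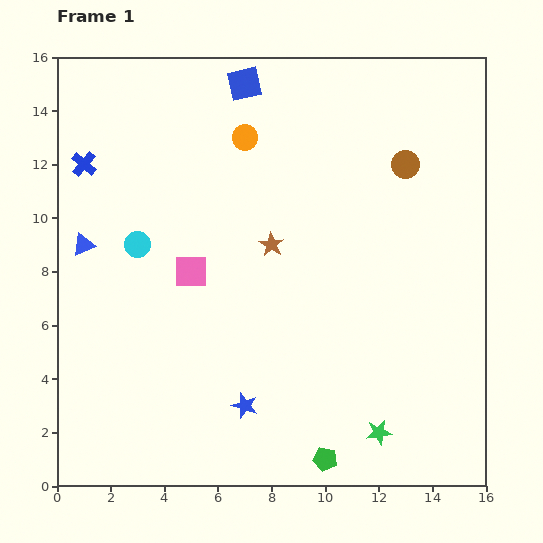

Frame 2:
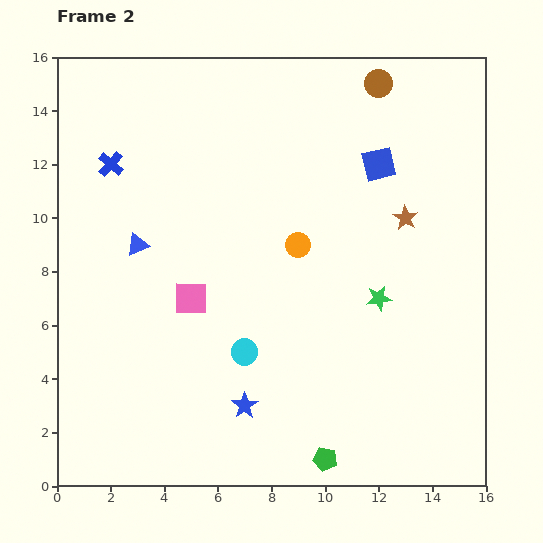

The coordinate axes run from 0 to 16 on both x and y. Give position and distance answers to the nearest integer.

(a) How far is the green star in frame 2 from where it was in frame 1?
5

The green star moved from (12, 2) to (12, 7), a distance of √(0² + 5²) ≈ 5.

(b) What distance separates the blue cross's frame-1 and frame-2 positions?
1

The blue cross moved from (1, 12) to (2, 12), a distance of √(1² + 0²) ≈ 1.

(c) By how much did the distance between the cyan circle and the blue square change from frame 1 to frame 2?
+2

Distance in frame 1: 7. Distance in frame 2: 9.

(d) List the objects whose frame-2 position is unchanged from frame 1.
the blue star, the green pentagon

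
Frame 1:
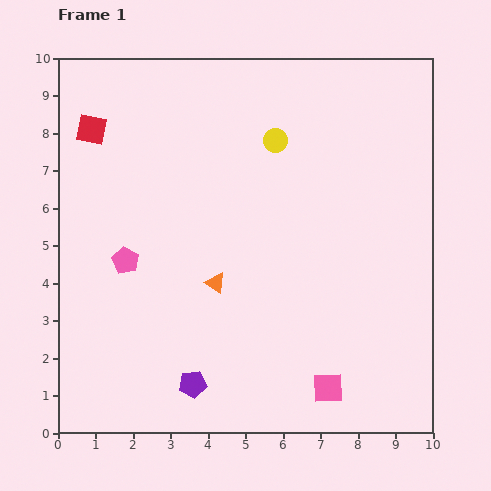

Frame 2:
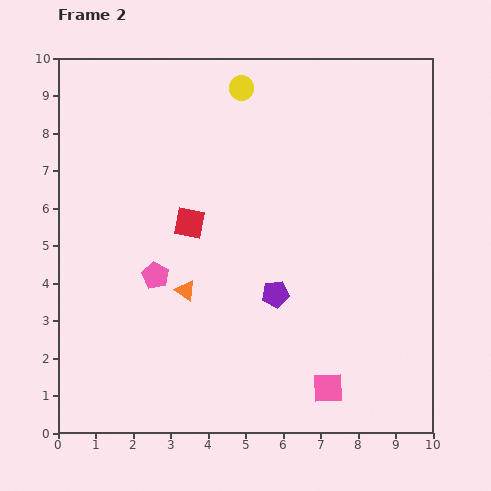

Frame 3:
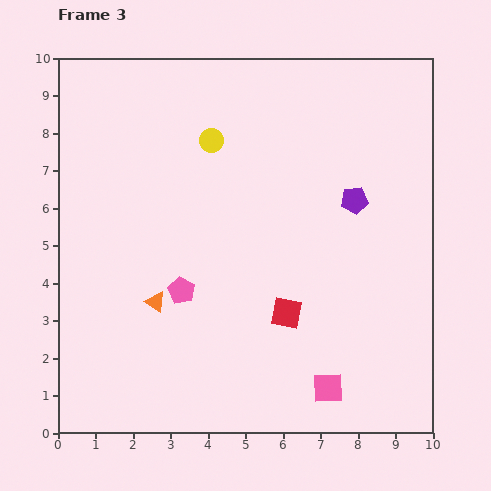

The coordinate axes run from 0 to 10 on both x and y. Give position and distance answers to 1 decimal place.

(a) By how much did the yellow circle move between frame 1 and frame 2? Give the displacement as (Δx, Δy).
(-0.9, 1.4)

The yellow circle was at (5.8, 7.8) in frame 1 and (4.9, 9.2) in frame 2.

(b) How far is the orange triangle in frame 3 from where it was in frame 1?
1.7

The orange triangle moved from (4.2, 4.0) to (2.6, 3.5), a distance of √(1.6² + 0.5²) ≈ 1.7.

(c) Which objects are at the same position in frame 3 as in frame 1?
the pink square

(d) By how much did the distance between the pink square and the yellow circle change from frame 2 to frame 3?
-1.0

Distance in frame 2: 8.3. Distance in frame 3: 7.3.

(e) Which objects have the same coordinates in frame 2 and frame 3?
the pink square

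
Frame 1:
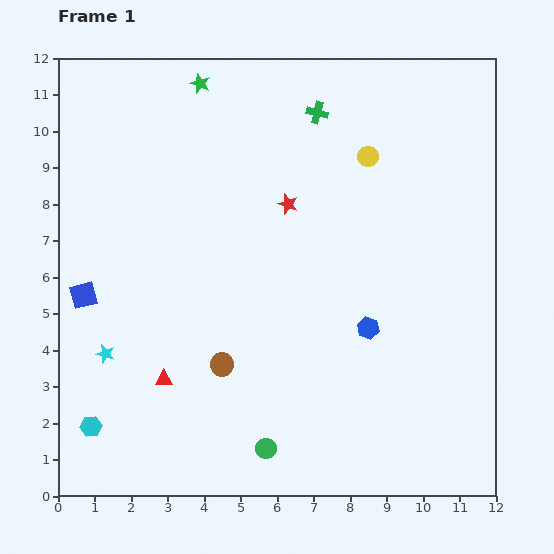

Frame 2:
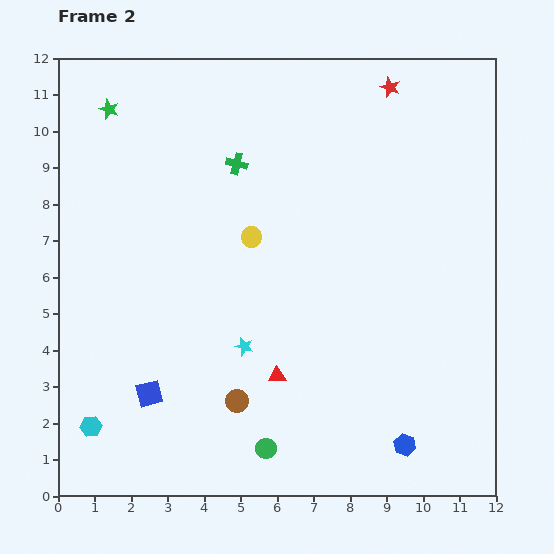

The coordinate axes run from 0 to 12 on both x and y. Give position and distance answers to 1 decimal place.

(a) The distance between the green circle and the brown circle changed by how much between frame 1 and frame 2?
-1.1

Distance in frame 1: 2.6. Distance in frame 2: 1.5.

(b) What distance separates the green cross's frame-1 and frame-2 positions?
2.6

The green cross moved from (7.1, 10.5) to (4.9, 9.1), a distance of √(2.2² + 1.4²) ≈ 2.6.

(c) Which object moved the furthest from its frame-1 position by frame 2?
the red star

(moved 4.3; next 3.9)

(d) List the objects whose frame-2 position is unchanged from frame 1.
the cyan hexagon, the green circle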